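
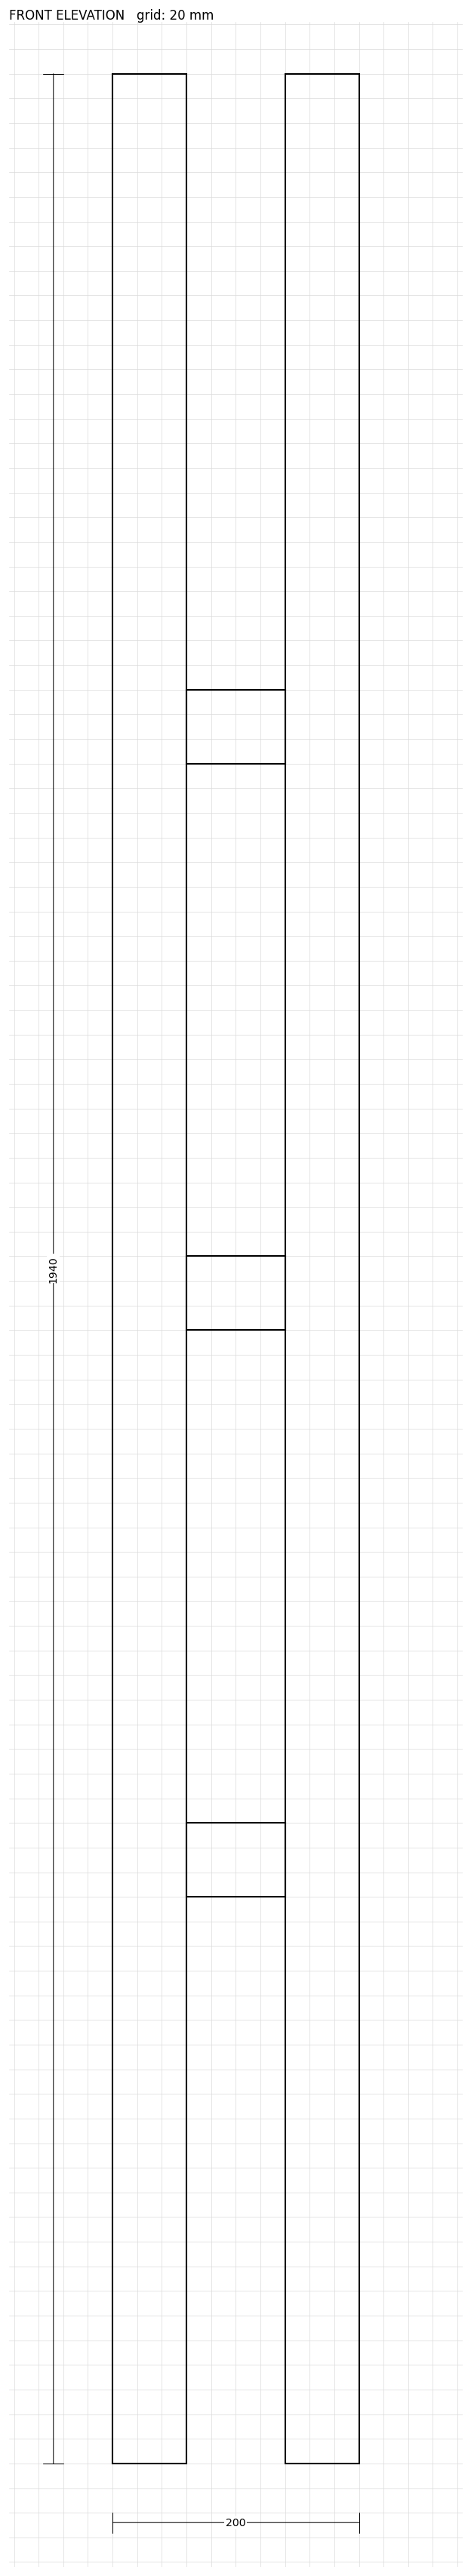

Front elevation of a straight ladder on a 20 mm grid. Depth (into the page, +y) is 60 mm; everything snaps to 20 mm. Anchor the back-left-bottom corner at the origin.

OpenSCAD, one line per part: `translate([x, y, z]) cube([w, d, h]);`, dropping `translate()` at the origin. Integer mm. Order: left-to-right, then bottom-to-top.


cube([60, 60, 1940]);
translate([60, 0, 460]) cube([80, 60, 60]);
translate([60, 0, 920]) cube([80, 60, 60]);
translate([60, 0, 1380]) cube([80, 60, 60]);
translate([140, 0, 0]) cube([60, 60, 1940]);


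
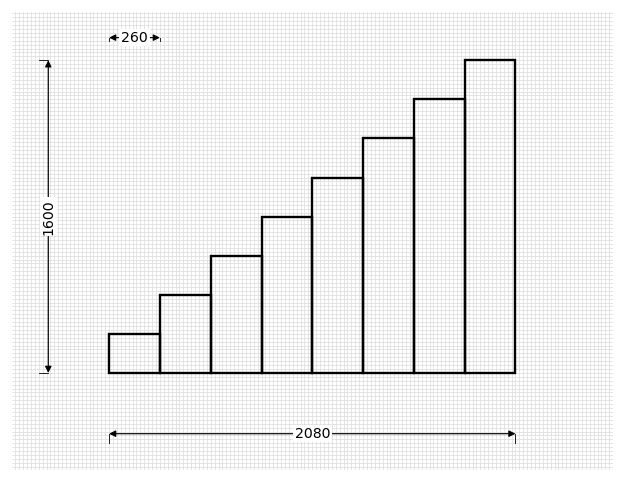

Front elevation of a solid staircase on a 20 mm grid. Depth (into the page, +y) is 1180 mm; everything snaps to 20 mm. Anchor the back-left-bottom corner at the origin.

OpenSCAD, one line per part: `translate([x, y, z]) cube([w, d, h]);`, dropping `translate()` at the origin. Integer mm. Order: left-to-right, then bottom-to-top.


cube([260, 1180, 200]);
translate([260, 0, 0]) cube([260, 1180, 400]);
translate([520, 0, 0]) cube([260, 1180, 600]);
translate([780, 0, 0]) cube([260, 1180, 800]);
translate([1040, 0, 0]) cube([260, 1180, 1000]);
translate([1300, 0, 0]) cube([260, 1180, 1200]);
translate([1560, 0, 0]) cube([260, 1180, 1400]);
translate([1820, 0, 0]) cube([260, 1180, 1600]);


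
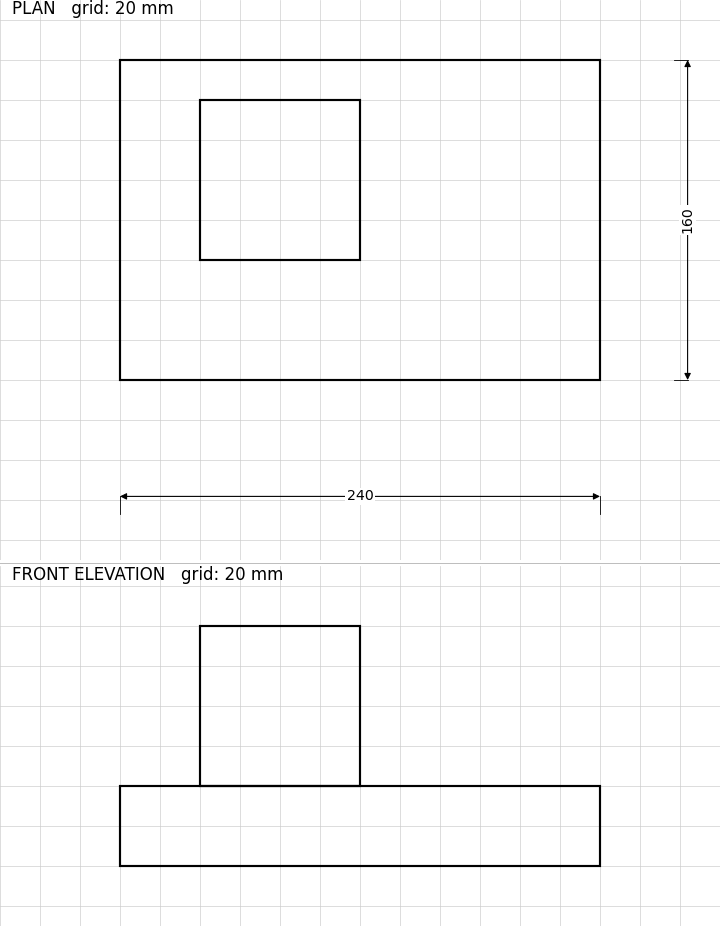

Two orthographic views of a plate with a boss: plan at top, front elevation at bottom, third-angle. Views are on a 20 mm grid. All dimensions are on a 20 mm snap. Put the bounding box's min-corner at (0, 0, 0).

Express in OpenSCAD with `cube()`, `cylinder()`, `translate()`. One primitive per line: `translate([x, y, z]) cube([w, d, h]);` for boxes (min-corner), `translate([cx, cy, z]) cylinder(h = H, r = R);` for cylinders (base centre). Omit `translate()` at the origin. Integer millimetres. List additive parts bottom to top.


cube([240, 160, 40]);
translate([40, 60, 40]) cube([80, 80, 80]);


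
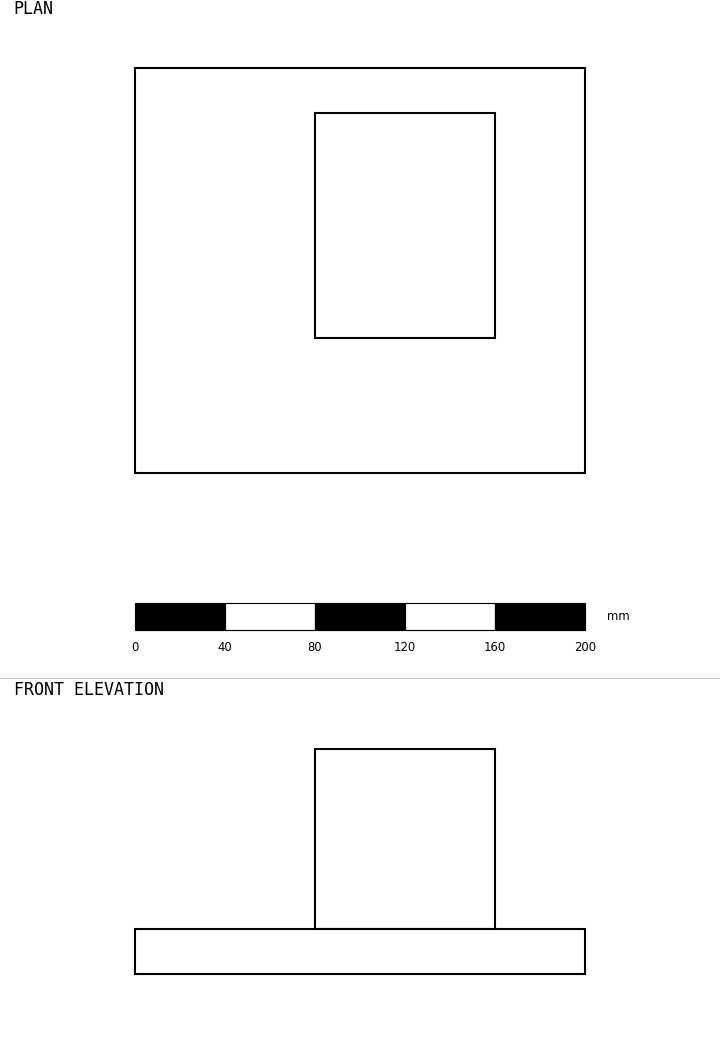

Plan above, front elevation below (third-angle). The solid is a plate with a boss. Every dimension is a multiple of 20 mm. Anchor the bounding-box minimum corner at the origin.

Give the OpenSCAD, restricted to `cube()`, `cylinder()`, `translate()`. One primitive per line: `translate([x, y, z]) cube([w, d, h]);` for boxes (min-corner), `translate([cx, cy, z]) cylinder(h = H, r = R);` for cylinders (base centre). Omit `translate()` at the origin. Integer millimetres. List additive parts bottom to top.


cube([200, 180, 20]);
translate([80, 60, 20]) cube([80, 100, 80]);


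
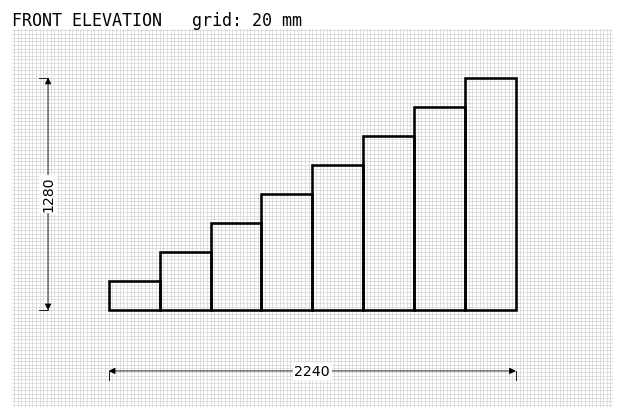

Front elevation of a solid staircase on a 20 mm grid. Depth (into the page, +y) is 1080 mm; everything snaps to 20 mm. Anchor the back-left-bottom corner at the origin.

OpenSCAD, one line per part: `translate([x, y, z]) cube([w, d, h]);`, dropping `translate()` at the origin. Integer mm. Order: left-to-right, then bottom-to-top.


cube([280, 1080, 160]);
translate([280, 0, 0]) cube([280, 1080, 320]);
translate([560, 0, 0]) cube([280, 1080, 480]);
translate([840, 0, 0]) cube([280, 1080, 640]);
translate([1120, 0, 0]) cube([280, 1080, 800]);
translate([1400, 0, 0]) cube([280, 1080, 960]);
translate([1680, 0, 0]) cube([280, 1080, 1120]);
translate([1960, 0, 0]) cube([280, 1080, 1280]);


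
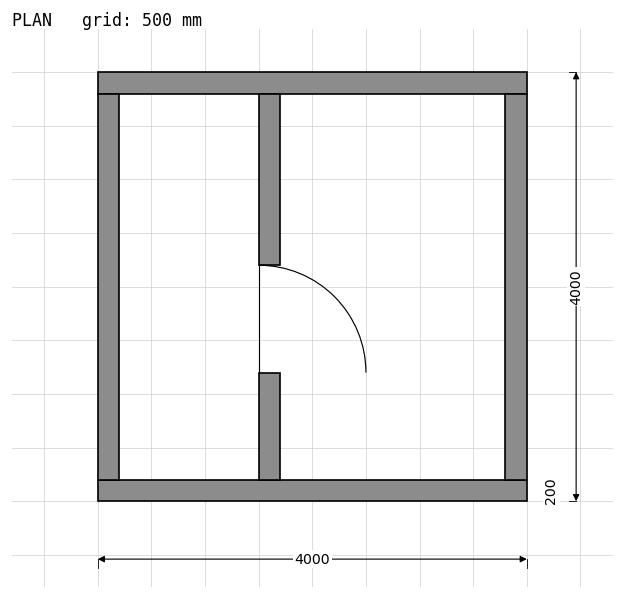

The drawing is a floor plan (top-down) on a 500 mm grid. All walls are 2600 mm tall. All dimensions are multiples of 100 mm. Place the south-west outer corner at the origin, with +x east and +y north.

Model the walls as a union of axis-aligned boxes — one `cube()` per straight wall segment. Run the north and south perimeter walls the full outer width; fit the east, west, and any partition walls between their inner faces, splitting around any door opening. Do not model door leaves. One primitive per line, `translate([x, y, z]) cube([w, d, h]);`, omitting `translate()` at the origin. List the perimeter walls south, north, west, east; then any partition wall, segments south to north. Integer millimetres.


cube([4000, 200, 2600]);
translate([0, 3800, 0]) cube([4000, 200, 2600]);
translate([0, 200, 0]) cube([200, 3600, 2600]);
translate([3800, 200, 0]) cube([200, 3600, 2600]);
translate([1500, 200, 0]) cube([200, 1000, 2600]);
translate([1500, 2200, 0]) cube([200, 1600, 2600]);


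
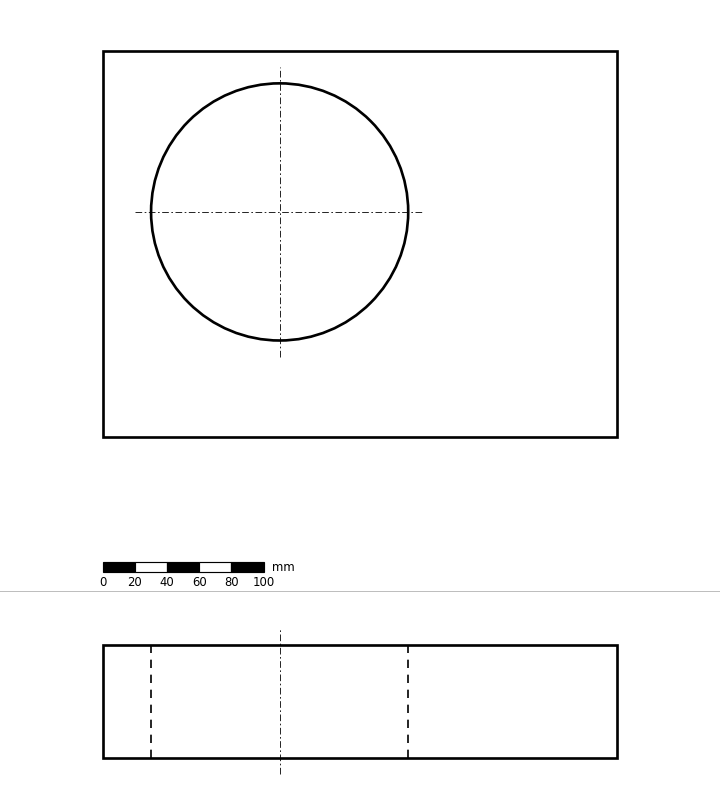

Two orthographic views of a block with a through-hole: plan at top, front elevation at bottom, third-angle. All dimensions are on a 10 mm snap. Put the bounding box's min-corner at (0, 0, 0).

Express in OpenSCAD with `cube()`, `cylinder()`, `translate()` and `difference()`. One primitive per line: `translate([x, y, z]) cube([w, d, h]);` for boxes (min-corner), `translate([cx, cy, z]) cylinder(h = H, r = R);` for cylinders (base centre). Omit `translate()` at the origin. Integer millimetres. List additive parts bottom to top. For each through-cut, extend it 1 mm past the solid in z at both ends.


difference() {
  cube([320, 240, 70]);
  translate([110, 140, -1]) cylinder(h = 72, r = 80);
}


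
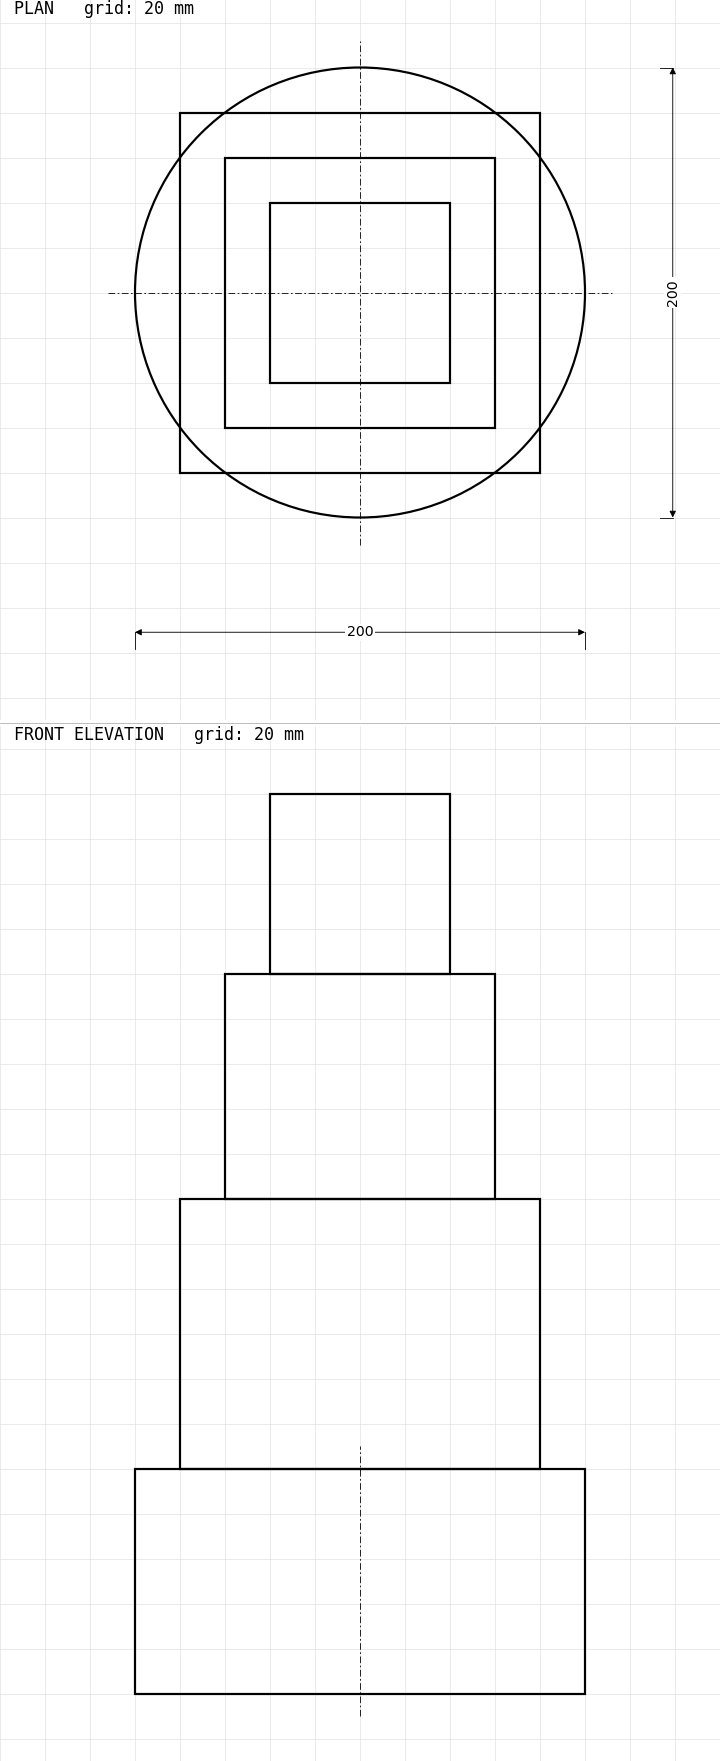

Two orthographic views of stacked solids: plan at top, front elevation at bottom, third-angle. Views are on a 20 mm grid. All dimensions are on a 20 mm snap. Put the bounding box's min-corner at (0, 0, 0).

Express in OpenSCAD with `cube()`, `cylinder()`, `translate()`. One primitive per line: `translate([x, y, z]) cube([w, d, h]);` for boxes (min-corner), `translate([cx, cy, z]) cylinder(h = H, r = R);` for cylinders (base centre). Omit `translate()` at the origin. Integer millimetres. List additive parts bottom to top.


translate([100, 100, 0]) cylinder(h = 100, r = 100);
translate([20, 20, 100]) cube([160, 160, 120]);
translate([40, 40, 220]) cube([120, 120, 100]);
translate([60, 60, 320]) cube([80, 80, 80]);


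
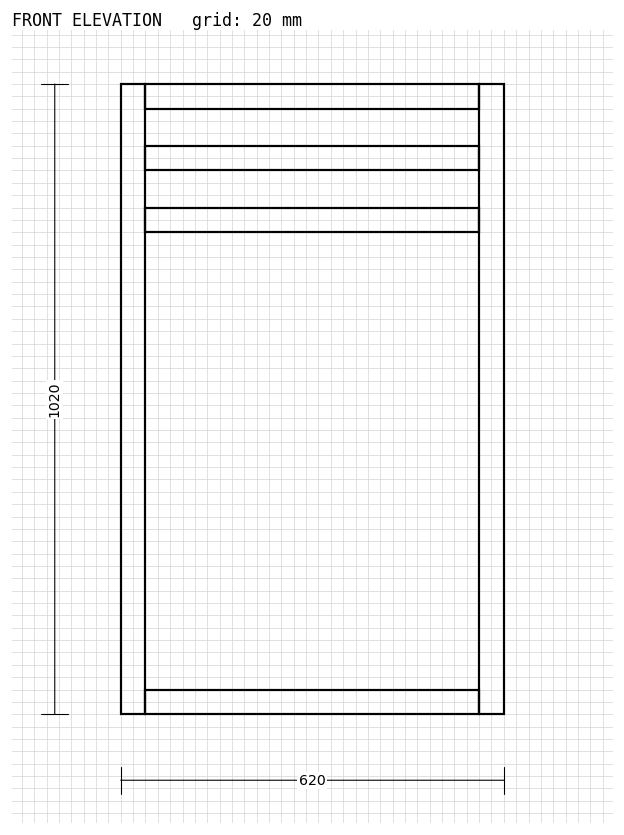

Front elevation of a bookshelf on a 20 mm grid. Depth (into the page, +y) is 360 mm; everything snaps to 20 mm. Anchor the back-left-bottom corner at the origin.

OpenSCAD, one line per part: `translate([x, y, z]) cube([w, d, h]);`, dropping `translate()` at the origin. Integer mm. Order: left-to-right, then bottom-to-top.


cube([40, 360, 1020]);
translate([40, 0, 0]) cube([540, 360, 40]);
translate([40, 0, 780]) cube([540, 360, 40]);
translate([40, 0, 880]) cube([540, 360, 40]);
translate([40, 0, 980]) cube([540, 360, 40]);
translate([580, 0, 0]) cube([40, 360, 1020]);


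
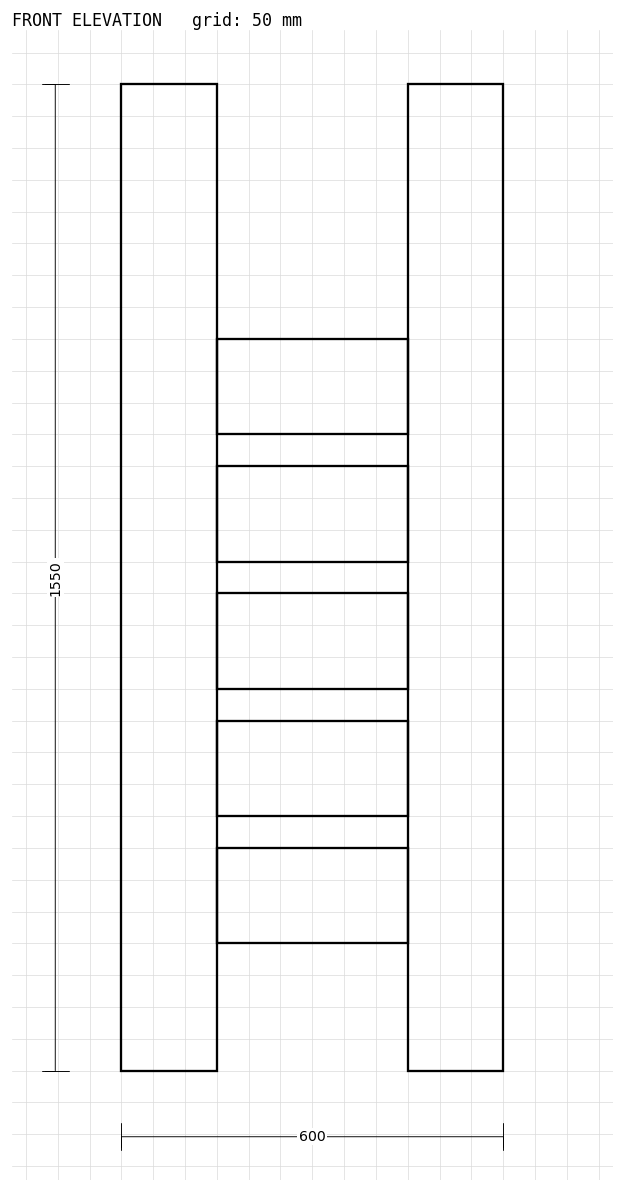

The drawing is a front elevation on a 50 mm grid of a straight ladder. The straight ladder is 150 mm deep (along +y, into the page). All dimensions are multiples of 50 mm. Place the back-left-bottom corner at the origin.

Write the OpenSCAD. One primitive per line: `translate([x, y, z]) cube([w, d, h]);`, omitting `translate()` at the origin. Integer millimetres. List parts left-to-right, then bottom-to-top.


cube([150, 150, 1550]);
translate([150, 0, 200]) cube([300, 150, 150]);
translate([150, 0, 400]) cube([300, 150, 150]);
translate([150, 0, 600]) cube([300, 150, 150]);
translate([150, 0, 800]) cube([300, 150, 150]);
translate([150, 0, 1000]) cube([300, 150, 150]);
translate([450, 0, 0]) cube([150, 150, 1550]);


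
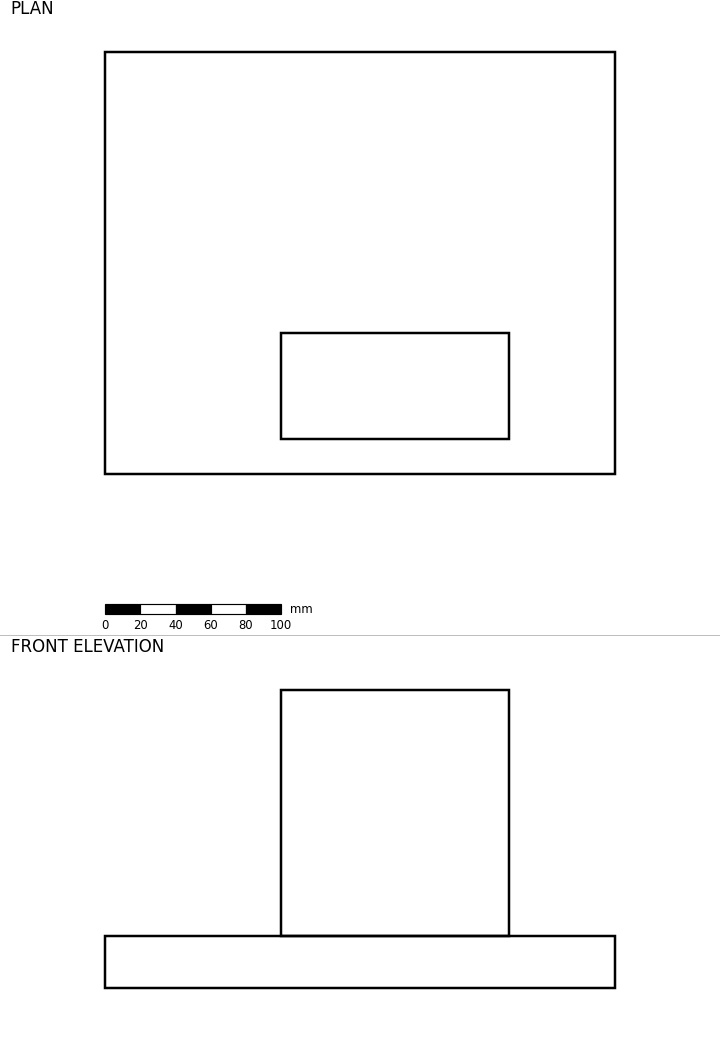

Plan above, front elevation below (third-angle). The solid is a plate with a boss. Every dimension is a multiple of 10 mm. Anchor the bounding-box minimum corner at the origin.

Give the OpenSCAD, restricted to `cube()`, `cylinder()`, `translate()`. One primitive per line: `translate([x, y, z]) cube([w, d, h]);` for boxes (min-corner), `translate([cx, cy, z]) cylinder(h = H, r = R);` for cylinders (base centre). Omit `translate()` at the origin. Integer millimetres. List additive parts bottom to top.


cube([290, 240, 30]);
translate([100, 20, 30]) cube([130, 60, 140]);


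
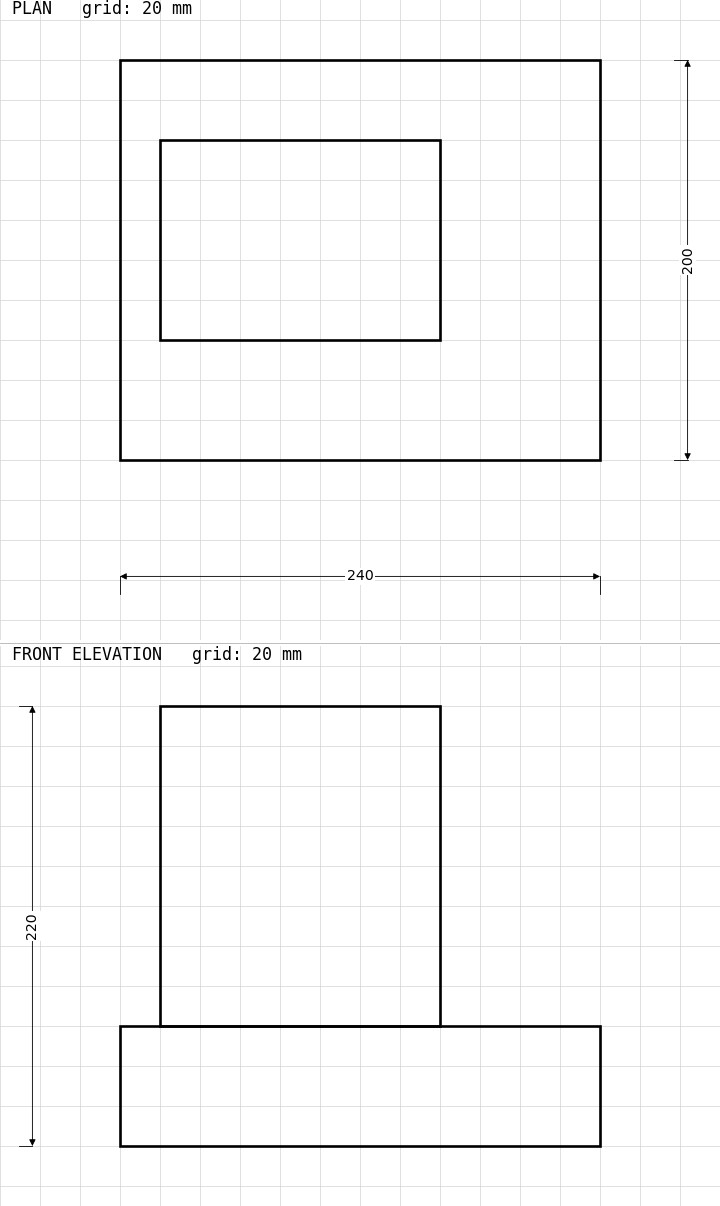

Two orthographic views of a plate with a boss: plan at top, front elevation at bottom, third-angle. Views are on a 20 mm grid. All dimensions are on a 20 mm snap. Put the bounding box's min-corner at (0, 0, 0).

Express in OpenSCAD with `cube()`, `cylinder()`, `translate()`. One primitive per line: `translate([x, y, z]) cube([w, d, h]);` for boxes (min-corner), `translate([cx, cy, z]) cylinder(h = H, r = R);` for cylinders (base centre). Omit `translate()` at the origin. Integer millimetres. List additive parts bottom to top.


cube([240, 200, 60]);
translate([20, 60, 60]) cube([140, 100, 160]);


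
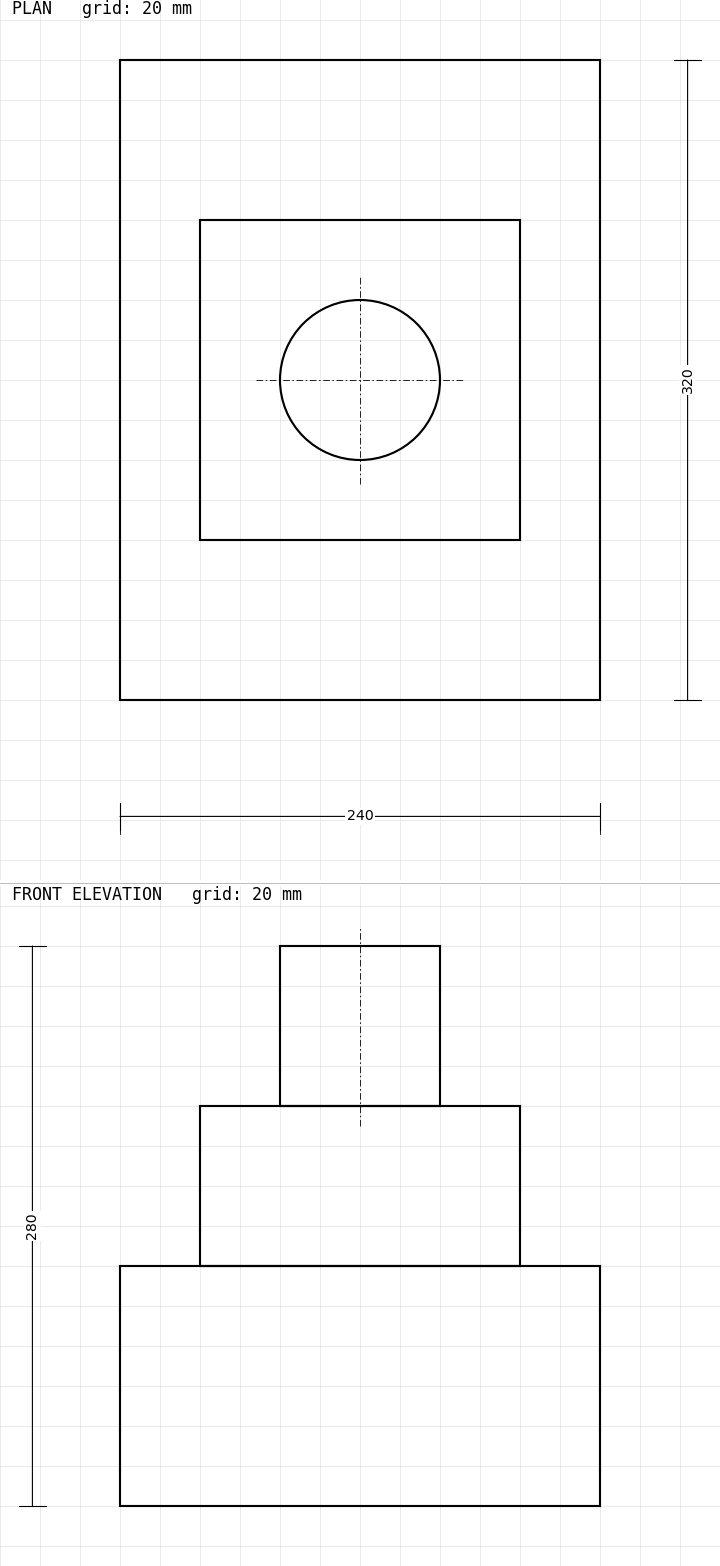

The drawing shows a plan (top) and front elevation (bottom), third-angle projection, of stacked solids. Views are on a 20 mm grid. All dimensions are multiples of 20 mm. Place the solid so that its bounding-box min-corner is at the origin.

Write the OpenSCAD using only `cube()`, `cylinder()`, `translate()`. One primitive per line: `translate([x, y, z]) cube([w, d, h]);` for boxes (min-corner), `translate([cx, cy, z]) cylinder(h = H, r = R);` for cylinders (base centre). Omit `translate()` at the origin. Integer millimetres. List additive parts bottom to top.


cube([240, 320, 120]);
translate([40, 80, 120]) cube([160, 160, 80]);
translate([120, 160, 200]) cylinder(h = 80, r = 40);


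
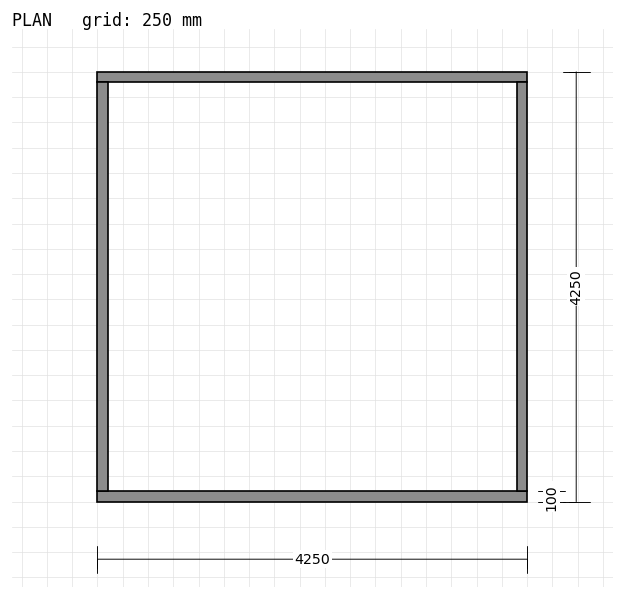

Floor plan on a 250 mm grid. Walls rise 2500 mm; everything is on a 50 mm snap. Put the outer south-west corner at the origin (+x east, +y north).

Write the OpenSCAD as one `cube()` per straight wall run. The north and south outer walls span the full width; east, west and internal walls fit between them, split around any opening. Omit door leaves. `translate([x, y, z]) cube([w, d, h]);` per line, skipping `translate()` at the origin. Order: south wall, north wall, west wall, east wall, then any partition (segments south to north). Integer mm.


cube([4250, 100, 2500]);
translate([0, 4150, 0]) cube([4250, 100, 2500]);
translate([0, 100, 0]) cube([100, 4050, 2500]);
translate([4150, 100, 0]) cube([100, 4050, 2500]);


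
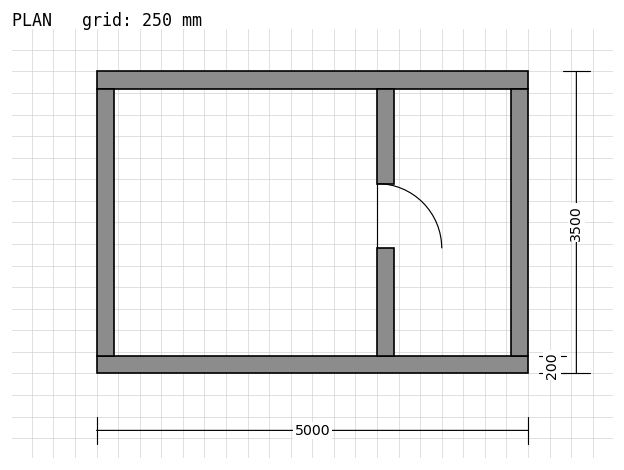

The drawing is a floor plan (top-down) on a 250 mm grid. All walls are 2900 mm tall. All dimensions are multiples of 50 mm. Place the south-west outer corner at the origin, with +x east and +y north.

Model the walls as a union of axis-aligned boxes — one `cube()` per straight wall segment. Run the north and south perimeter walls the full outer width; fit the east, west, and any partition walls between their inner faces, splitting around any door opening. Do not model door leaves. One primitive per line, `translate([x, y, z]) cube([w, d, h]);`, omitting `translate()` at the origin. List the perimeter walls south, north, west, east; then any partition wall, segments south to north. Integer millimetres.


cube([5000, 200, 2900]);
translate([0, 3300, 0]) cube([5000, 200, 2900]);
translate([0, 200, 0]) cube([200, 3100, 2900]);
translate([4800, 200, 0]) cube([200, 3100, 2900]);
translate([3250, 200, 0]) cube([200, 1250, 2900]);
translate([3250, 2200, 0]) cube([200, 1100, 2900]);


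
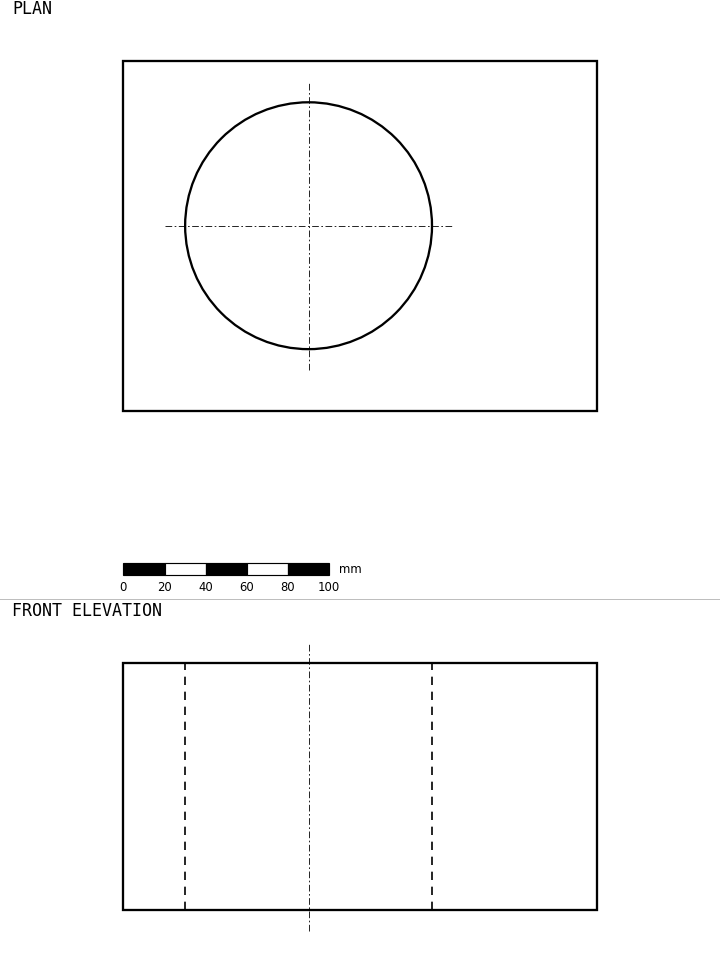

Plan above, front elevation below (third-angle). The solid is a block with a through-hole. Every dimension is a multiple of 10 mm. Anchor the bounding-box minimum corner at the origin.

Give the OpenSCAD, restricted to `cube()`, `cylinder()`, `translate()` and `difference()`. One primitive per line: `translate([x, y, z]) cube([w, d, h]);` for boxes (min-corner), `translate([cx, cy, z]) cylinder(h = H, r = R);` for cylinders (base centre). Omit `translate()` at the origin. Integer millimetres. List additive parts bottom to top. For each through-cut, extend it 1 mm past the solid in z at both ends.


difference() {
  cube([230, 170, 120]);
  translate([90, 90, -1]) cylinder(h = 122, r = 60);
}


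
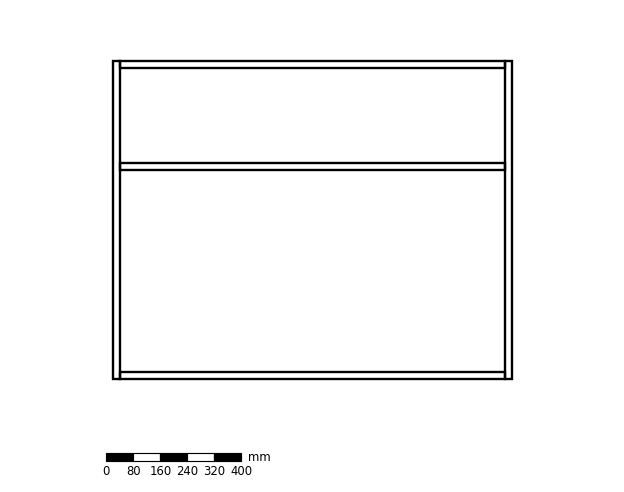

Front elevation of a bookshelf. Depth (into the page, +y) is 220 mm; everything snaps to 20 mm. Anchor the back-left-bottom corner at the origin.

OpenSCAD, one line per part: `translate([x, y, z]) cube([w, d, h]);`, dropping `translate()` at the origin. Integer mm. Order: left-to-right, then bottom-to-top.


cube([20, 220, 940]);
translate([20, 0, 0]) cube([1140, 220, 20]);
translate([20, 0, 620]) cube([1140, 220, 20]);
translate([20, 0, 920]) cube([1140, 220, 20]);
translate([1160, 0, 0]) cube([20, 220, 940]);


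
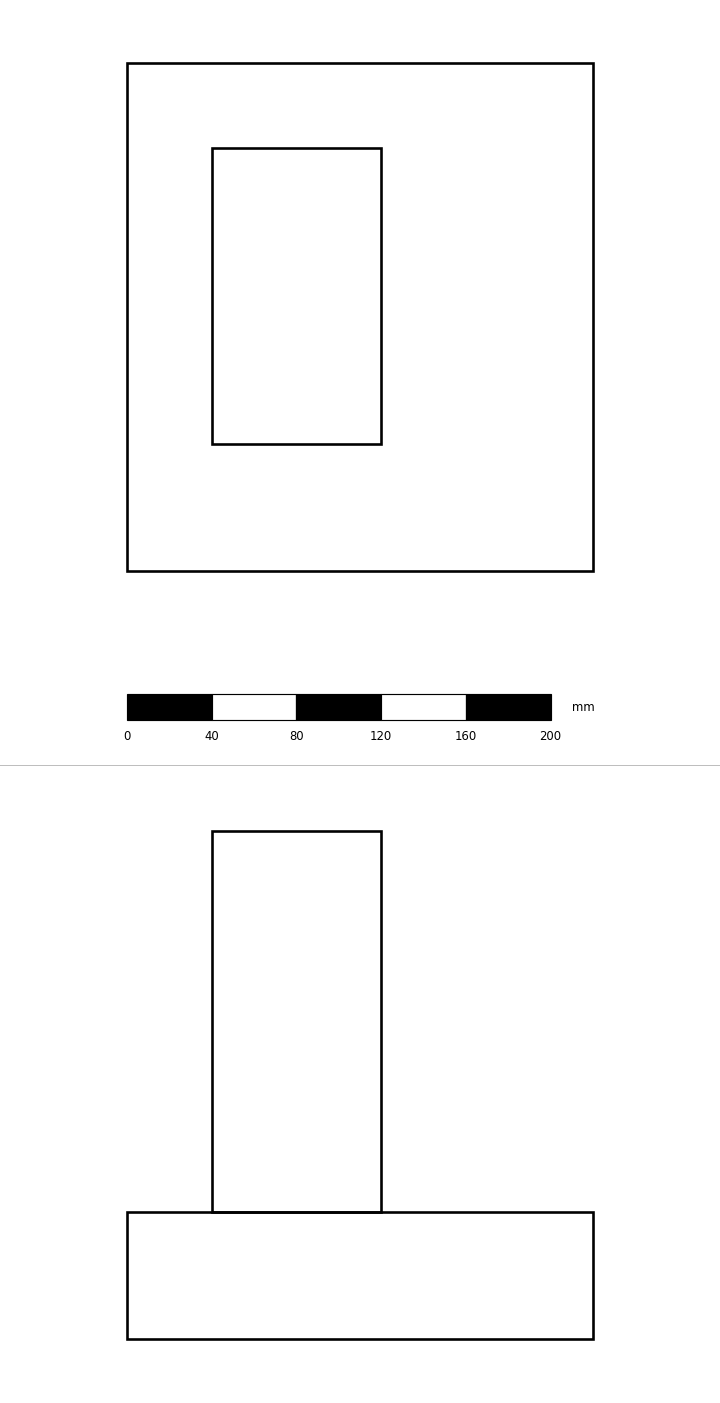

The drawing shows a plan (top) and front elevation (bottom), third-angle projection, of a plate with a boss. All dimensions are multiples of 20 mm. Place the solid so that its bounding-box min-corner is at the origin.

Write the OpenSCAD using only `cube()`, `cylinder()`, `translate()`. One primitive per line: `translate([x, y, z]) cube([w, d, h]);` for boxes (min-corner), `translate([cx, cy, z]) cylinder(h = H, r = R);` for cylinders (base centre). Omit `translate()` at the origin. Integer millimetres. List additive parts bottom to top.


cube([220, 240, 60]);
translate([40, 60, 60]) cube([80, 140, 180]);


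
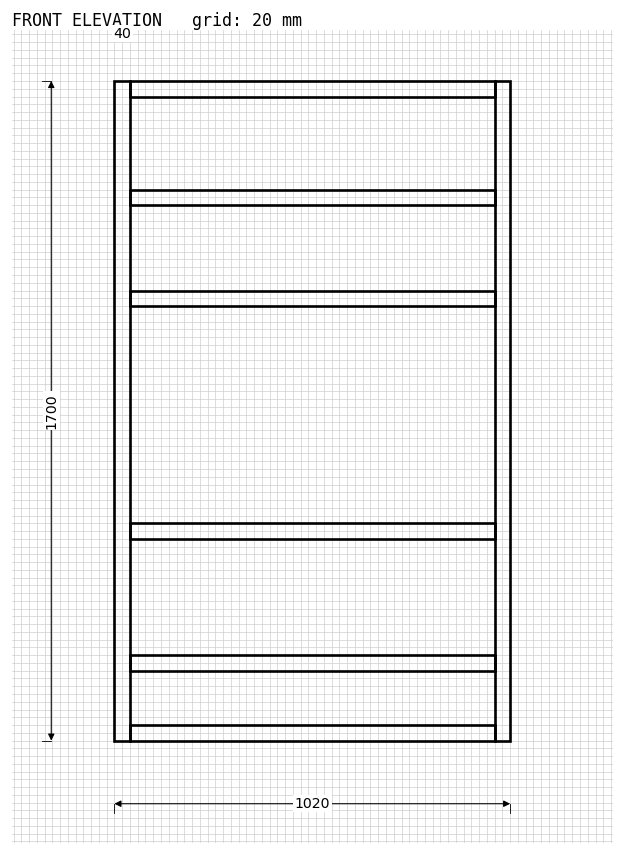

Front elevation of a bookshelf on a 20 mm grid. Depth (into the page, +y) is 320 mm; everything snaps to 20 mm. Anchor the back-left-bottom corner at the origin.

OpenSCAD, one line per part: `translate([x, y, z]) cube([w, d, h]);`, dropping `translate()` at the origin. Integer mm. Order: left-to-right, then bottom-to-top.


cube([40, 320, 1700]);
translate([40, 0, 0]) cube([940, 320, 40]);
translate([40, 0, 180]) cube([940, 320, 40]);
translate([40, 0, 520]) cube([940, 320, 40]);
translate([40, 0, 1120]) cube([940, 320, 40]);
translate([40, 0, 1380]) cube([940, 320, 40]);
translate([40, 0, 1660]) cube([940, 320, 40]);
translate([980, 0, 0]) cube([40, 320, 1700]);


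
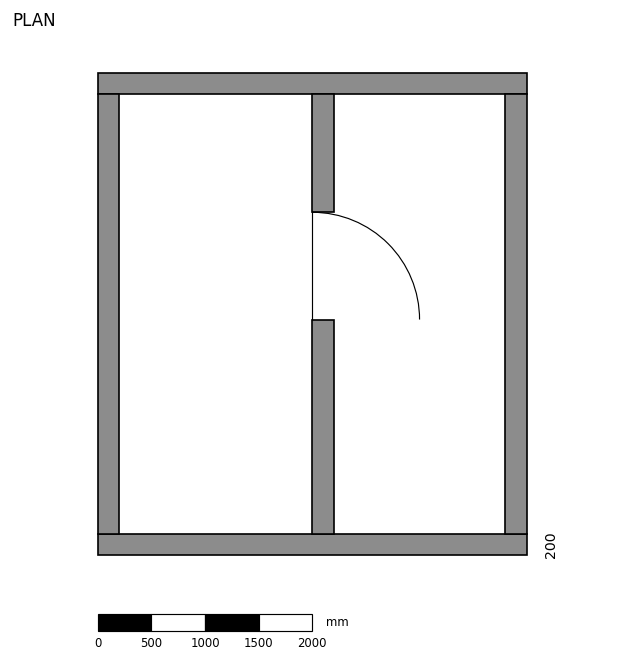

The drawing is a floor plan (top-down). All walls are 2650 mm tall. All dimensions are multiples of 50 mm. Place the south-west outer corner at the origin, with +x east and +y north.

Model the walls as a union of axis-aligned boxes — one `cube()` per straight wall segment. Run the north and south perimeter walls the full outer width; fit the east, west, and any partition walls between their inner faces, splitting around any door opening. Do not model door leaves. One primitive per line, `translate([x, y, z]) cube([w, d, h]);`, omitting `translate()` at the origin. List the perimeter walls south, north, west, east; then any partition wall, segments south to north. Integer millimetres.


cube([4000, 200, 2650]);
translate([0, 4300, 0]) cube([4000, 200, 2650]);
translate([0, 200, 0]) cube([200, 4100, 2650]);
translate([3800, 200, 0]) cube([200, 4100, 2650]);
translate([2000, 200, 0]) cube([200, 2000, 2650]);
translate([2000, 3200, 0]) cube([200, 1100, 2650]);


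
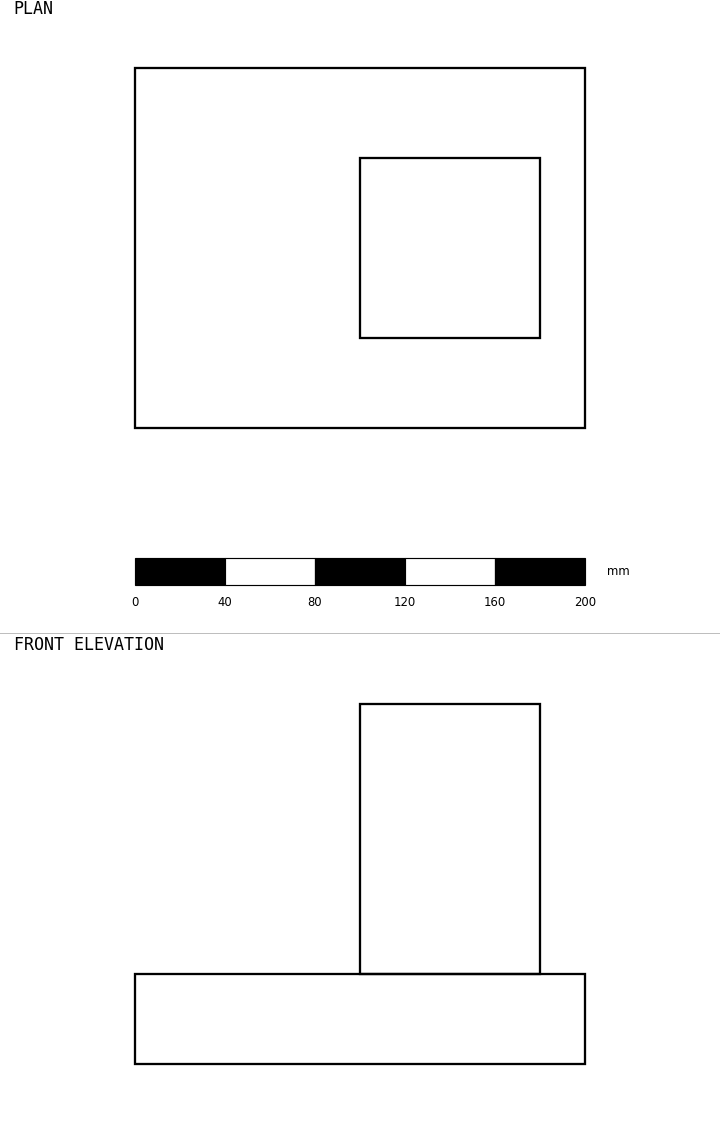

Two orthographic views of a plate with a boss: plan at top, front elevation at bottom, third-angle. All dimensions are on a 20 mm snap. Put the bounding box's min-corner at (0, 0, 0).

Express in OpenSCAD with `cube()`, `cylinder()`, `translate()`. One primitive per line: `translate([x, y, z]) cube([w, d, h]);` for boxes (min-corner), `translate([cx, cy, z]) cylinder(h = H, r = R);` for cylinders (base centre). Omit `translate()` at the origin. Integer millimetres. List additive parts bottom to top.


cube([200, 160, 40]);
translate([100, 40, 40]) cube([80, 80, 120]);


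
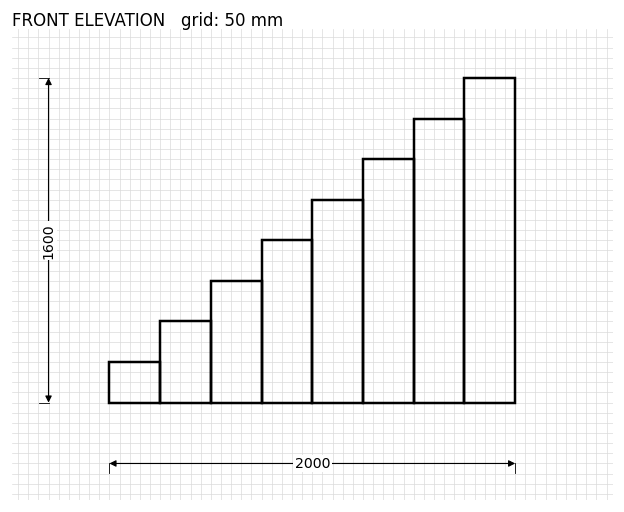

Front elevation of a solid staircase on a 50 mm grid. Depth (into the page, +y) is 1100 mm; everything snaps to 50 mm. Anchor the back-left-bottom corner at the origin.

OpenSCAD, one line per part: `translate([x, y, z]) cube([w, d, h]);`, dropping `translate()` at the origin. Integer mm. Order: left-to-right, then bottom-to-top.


cube([250, 1100, 200]);
translate([250, 0, 0]) cube([250, 1100, 400]);
translate([500, 0, 0]) cube([250, 1100, 600]);
translate([750, 0, 0]) cube([250, 1100, 800]);
translate([1000, 0, 0]) cube([250, 1100, 1000]);
translate([1250, 0, 0]) cube([250, 1100, 1200]);
translate([1500, 0, 0]) cube([250, 1100, 1400]);
translate([1750, 0, 0]) cube([250, 1100, 1600]);


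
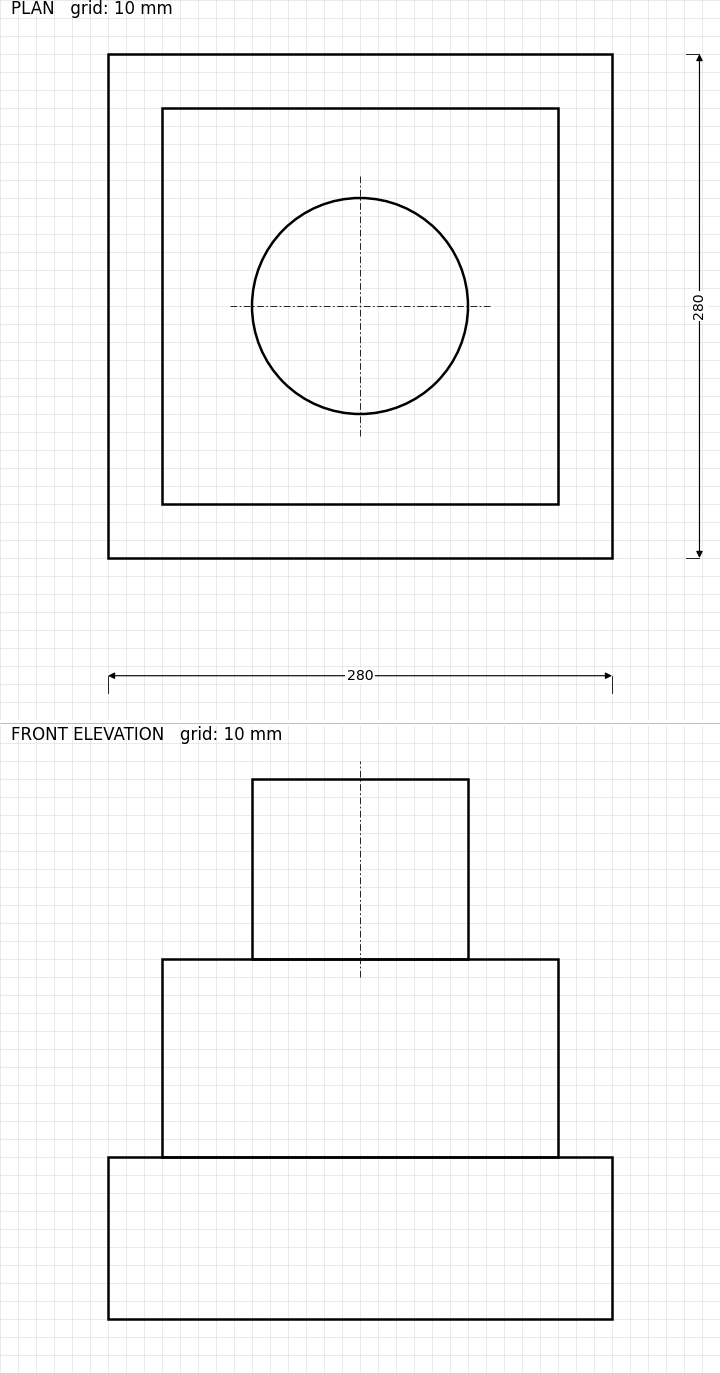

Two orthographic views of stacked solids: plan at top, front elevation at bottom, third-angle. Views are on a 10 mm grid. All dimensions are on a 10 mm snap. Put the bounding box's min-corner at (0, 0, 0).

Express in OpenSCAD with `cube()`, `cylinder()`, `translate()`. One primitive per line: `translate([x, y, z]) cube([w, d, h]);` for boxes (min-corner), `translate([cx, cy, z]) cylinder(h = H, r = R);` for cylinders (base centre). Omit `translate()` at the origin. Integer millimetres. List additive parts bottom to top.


cube([280, 280, 90]);
translate([30, 30, 90]) cube([220, 220, 110]);
translate([140, 140, 200]) cylinder(h = 100, r = 60);


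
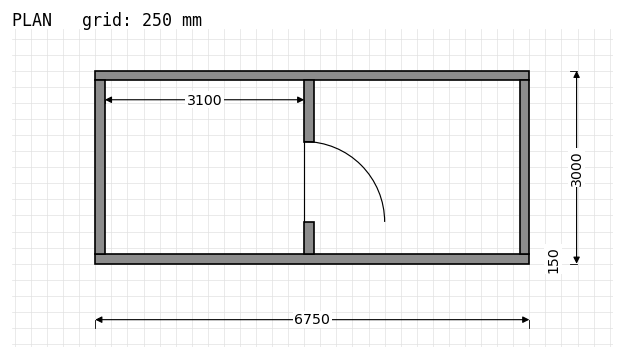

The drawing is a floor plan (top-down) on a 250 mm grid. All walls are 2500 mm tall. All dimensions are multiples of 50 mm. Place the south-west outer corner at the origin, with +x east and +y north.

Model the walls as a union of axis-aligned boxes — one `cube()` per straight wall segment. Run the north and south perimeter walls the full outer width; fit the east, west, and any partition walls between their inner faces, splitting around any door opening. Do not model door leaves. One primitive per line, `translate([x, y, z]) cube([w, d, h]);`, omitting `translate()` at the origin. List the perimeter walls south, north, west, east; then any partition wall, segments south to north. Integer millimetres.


cube([6750, 150, 2500]);
translate([0, 2850, 0]) cube([6750, 150, 2500]);
translate([0, 150, 0]) cube([150, 2700, 2500]);
translate([6600, 150, 0]) cube([150, 2700, 2500]);
translate([3250, 150, 0]) cube([150, 500, 2500]);
translate([3250, 1900, 0]) cube([150, 950, 2500]);


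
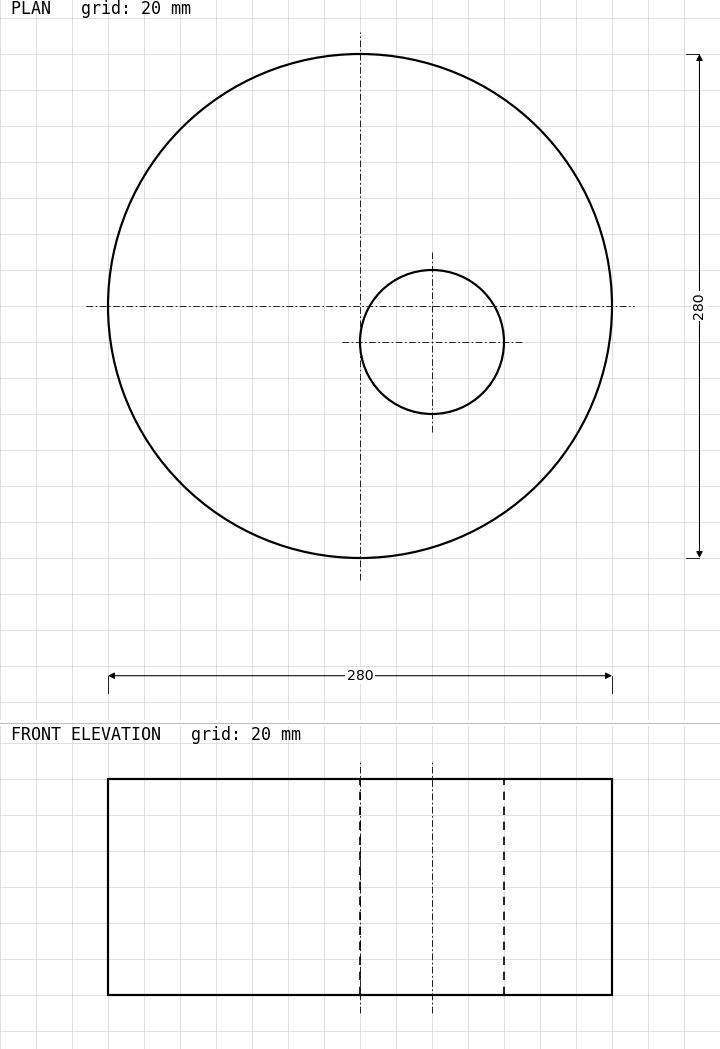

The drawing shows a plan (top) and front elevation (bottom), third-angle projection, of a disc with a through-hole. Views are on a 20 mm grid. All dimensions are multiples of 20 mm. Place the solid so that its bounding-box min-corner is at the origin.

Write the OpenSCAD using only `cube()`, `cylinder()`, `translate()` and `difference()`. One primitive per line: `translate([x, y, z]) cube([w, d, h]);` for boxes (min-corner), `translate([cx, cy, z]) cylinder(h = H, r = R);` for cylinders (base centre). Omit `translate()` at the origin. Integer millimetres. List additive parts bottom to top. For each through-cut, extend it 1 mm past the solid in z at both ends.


difference() {
  translate([140, 140, 0]) cylinder(h = 120, r = 140);
  translate([180, 120, -1]) cylinder(h = 122, r = 40);
}


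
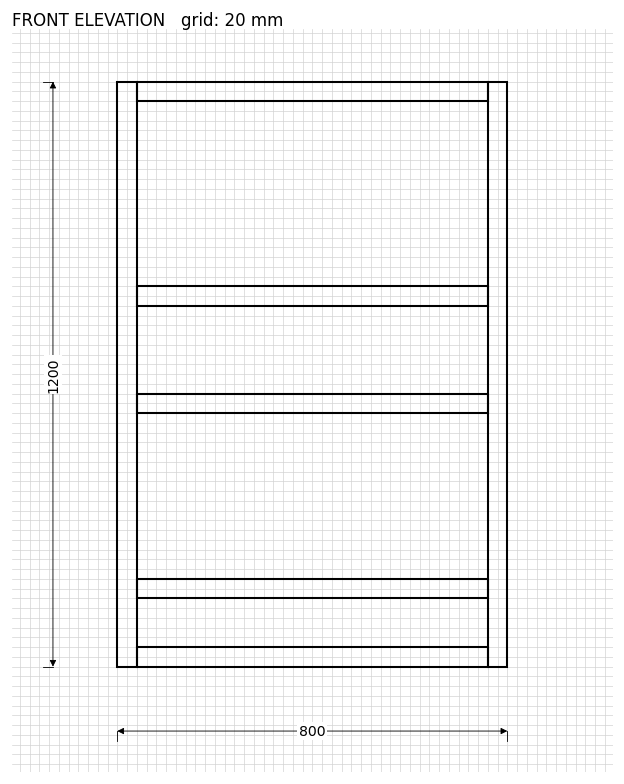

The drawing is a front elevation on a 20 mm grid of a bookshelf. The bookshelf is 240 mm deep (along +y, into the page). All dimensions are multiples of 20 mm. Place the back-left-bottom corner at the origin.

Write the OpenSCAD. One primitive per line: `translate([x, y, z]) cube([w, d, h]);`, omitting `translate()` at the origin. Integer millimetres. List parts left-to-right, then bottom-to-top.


cube([40, 240, 1200]);
translate([40, 0, 0]) cube([720, 240, 40]);
translate([40, 0, 140]) cube([720, 240, 40]);
translate([40, 0, 520]) cube([720, 240, 40]);
translate([40, 0, 740]) cube([720, 240, 40]);
translate([40, 0, 1160]) cube([720, 240, 40]);
translate([760, 0, 0]) cube([40, 240, 1200]);


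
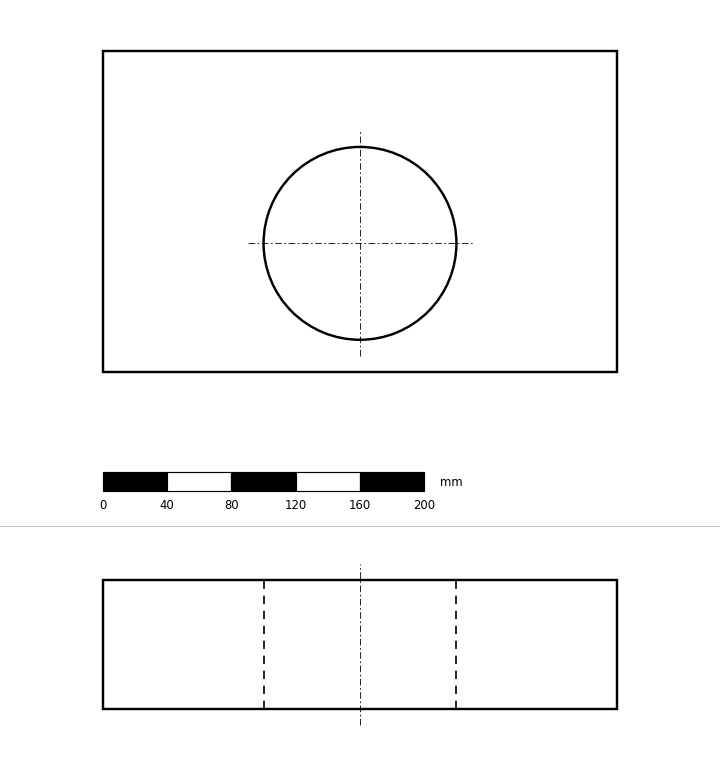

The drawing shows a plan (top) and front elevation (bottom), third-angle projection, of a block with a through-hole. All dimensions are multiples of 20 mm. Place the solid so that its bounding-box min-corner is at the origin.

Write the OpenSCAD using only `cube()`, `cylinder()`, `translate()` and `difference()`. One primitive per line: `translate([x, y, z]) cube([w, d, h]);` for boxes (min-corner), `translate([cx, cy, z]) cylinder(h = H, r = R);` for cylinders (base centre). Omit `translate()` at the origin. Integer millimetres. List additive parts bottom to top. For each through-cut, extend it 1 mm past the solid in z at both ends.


difference() {
  cube([320, 200, 80]);
  translate([160, 80, -1]) cylinder(h = 82, r = 60);
}


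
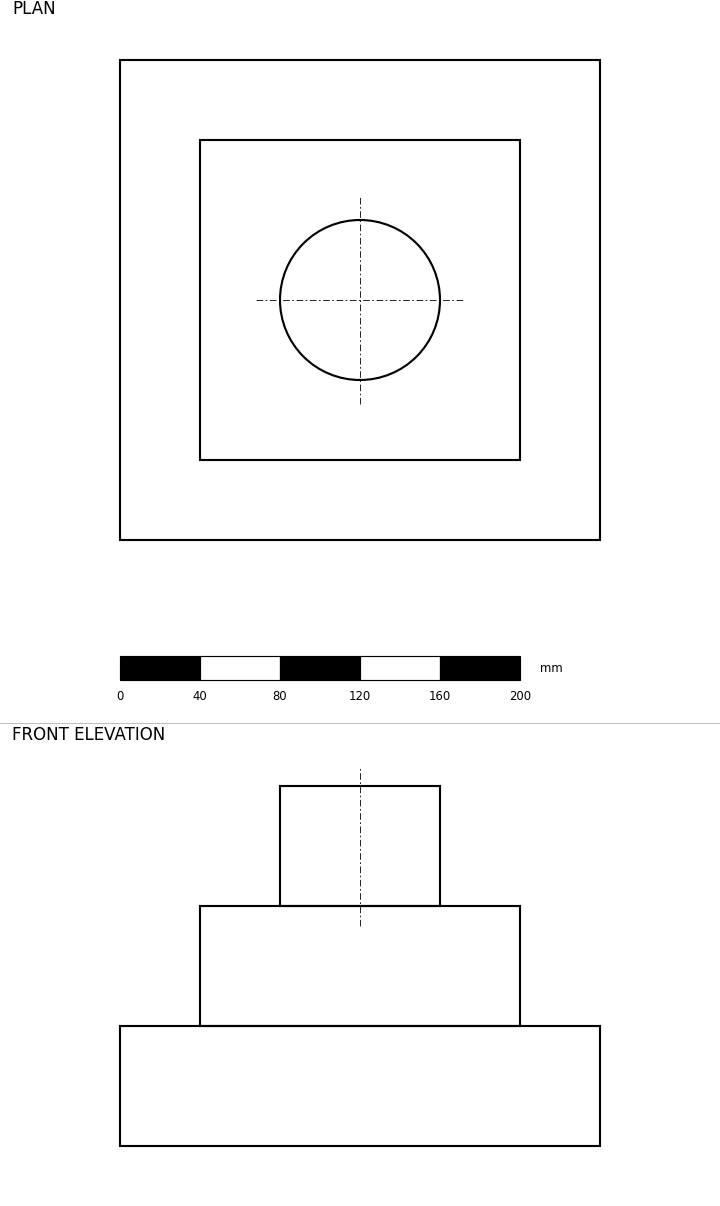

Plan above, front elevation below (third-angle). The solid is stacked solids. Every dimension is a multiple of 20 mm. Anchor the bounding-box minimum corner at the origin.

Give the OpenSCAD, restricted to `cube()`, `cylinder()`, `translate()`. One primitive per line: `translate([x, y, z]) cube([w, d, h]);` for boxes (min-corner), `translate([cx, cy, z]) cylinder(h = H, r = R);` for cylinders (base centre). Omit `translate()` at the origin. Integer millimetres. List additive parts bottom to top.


cube([240, 240, 60]);
translate([40, 40, 60]) cube([160, 160, 60]);
translate([120, 120, 120]) cylinder(h = 60, r = 40);


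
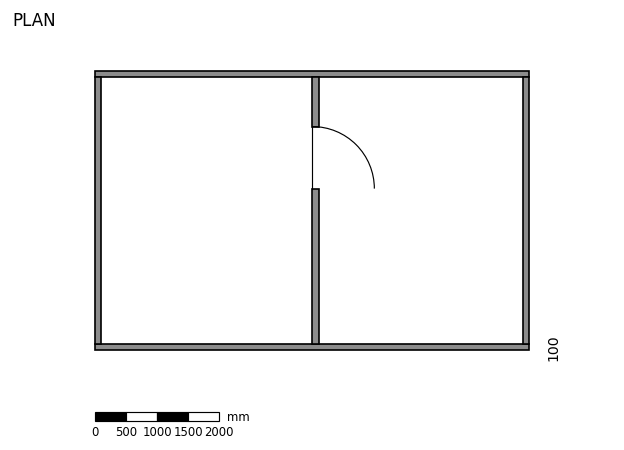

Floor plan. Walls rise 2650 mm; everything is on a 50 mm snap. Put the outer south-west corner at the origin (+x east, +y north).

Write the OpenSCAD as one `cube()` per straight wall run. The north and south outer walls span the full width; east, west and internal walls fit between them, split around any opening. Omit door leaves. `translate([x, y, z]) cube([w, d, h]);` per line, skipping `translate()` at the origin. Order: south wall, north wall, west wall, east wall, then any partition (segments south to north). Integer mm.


cube([7000, 100, 2650]);
translate([0, 4400, 0]) cube([7000, 100, 2650]);
translate([0, 100, 0]) cube([100, 4300, 2650]);
translate([6900, 100, 0]) cube([100, 4300, 2650]);
translate([3500, 100, 0]) cube([100, 2500, 2650]);
translate([3500, 3600, 0]) cube([100, 800, 2650]);


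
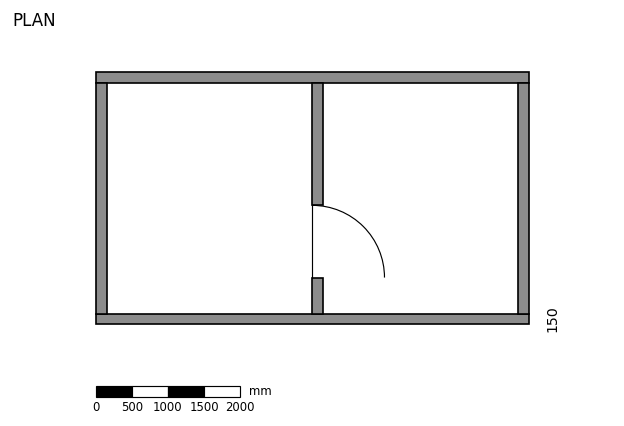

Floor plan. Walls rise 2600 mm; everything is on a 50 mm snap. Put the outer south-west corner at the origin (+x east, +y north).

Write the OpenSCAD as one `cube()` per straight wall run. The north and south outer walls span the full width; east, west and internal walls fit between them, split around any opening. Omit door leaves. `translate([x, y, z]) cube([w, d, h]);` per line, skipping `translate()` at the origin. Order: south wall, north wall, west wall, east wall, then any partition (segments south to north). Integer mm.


cube([6000, 150, 2600]);
translate([0, 3350, 0]) cube([6000, 150, 2600]);
translate([0, 150, 0]) cube([150, 3200, 2600]);
translate([5850, 150, 0]) cube([150, 3200, 2600]);
translate([3000, 150, 0]) cube([150, 500, 2600]);
translate([3000, 1650, 0]) cube([150, 1700, 2600]);


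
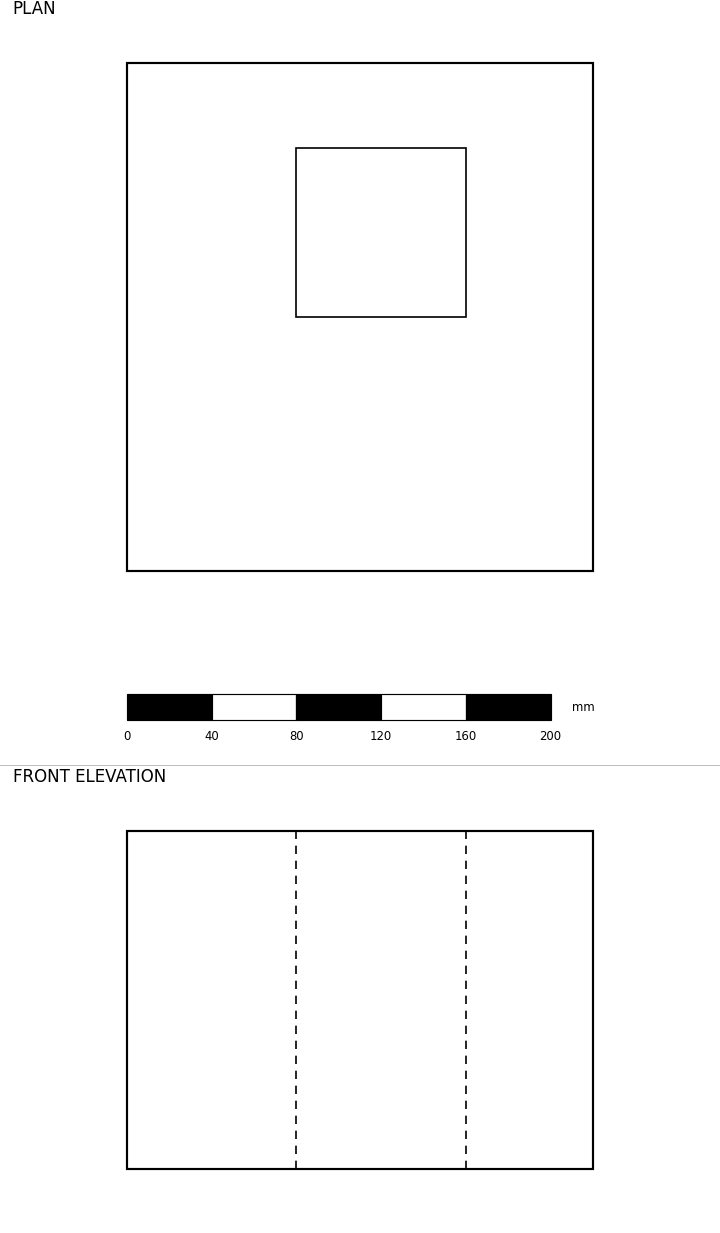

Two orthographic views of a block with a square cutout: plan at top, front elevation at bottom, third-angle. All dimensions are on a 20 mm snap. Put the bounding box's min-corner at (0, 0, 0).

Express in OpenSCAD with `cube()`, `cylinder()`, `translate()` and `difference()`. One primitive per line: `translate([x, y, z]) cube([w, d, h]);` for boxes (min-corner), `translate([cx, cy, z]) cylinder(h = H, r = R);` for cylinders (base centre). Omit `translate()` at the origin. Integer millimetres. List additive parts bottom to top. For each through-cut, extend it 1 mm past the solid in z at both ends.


difference() {
  cube([220, 240, 160]);
  translate([80, 120, -1]) cube([80, 80, 162]);
}


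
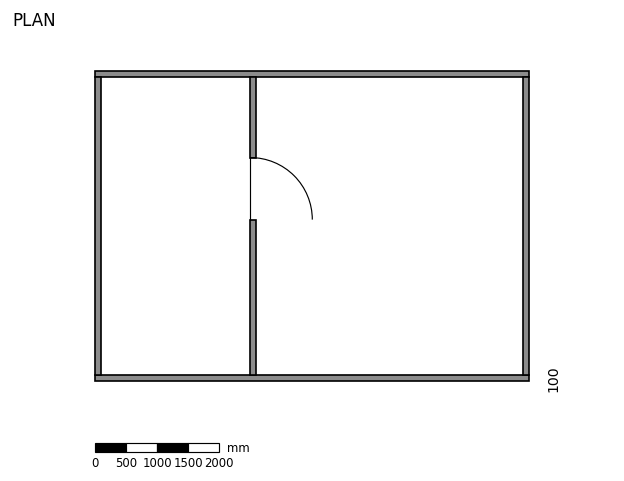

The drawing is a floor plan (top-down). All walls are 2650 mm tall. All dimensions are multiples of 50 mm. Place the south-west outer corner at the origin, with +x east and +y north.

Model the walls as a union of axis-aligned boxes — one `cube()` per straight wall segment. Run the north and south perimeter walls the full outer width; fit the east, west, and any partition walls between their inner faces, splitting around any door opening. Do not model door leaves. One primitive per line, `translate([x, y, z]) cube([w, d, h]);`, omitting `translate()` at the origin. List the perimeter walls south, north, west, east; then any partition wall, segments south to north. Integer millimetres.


cube([7000, 100, 2650]);
translate([0, 4900, 0]) cube([7000, 100, 2650]);
translate([0, 100, 0]) cube([100, 4800, 2650]);
translate([6900, 100, 0]) cube([100, 4800, 2650]);
translate([2500, 100, 0]) cube([100, 2500, 2650]);
translate([2500, 3600, 0]) cube([100, 1300, 2650]);


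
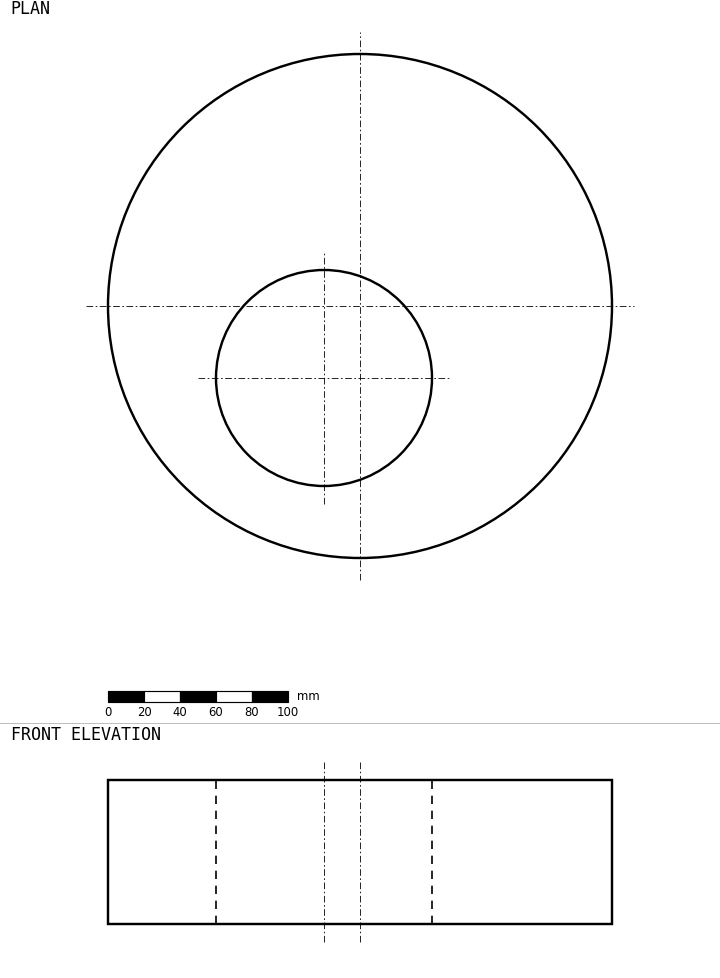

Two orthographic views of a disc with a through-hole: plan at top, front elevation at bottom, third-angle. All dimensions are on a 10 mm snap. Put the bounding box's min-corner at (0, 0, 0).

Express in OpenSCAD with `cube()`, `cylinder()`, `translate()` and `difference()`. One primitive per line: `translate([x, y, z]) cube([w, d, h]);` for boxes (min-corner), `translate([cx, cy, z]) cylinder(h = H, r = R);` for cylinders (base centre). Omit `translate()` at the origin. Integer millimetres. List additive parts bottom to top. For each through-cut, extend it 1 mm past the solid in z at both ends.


difference() {
  translate([140, 140, 0]) cylinder(h = 80, r = 140);
  translate([120, 100, -1]) cylinder(h = 82, r = 60);
}


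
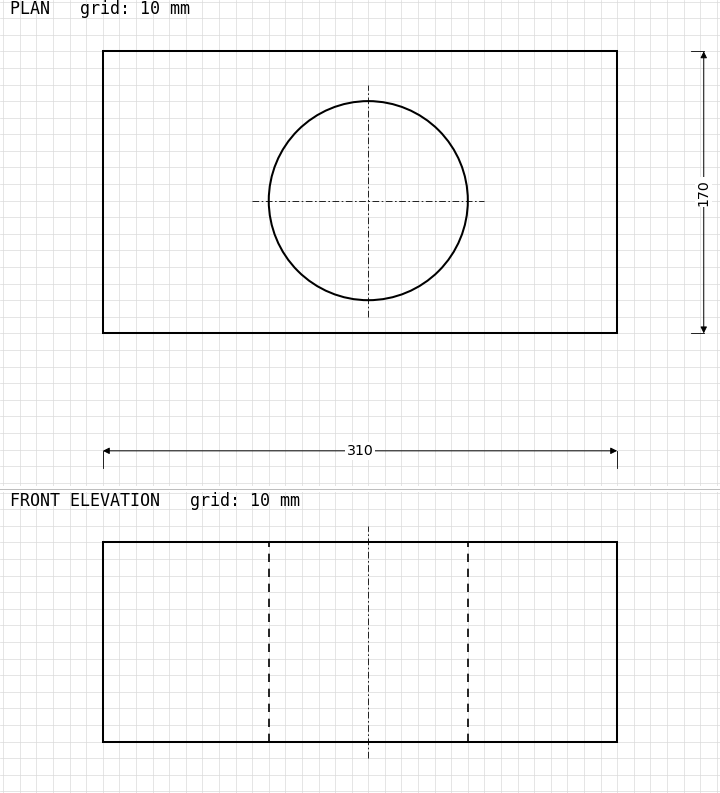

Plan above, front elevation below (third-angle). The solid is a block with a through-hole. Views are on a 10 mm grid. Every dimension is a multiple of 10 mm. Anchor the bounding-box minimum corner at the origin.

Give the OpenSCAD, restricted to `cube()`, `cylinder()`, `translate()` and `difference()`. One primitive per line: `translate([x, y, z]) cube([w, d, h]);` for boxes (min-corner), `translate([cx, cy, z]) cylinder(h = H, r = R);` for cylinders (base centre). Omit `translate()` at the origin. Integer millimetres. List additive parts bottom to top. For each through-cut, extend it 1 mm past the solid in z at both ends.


difference() {
  cube([310, 170, 120]);
  translate([160, 80, -1]) cylinder(h = 122, r = 60);
}


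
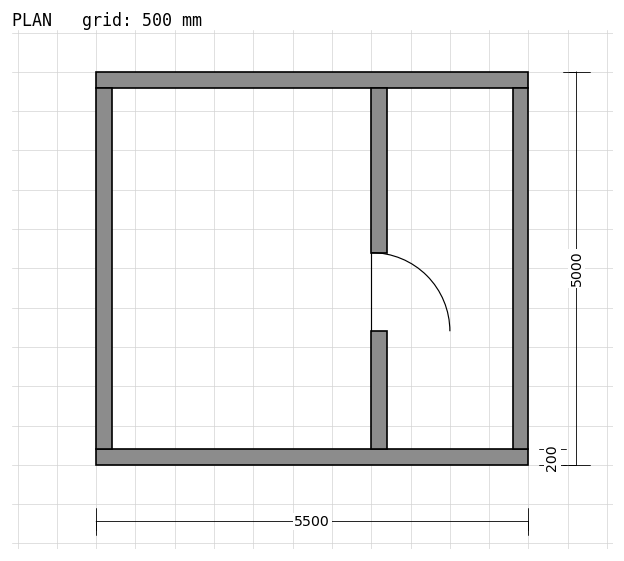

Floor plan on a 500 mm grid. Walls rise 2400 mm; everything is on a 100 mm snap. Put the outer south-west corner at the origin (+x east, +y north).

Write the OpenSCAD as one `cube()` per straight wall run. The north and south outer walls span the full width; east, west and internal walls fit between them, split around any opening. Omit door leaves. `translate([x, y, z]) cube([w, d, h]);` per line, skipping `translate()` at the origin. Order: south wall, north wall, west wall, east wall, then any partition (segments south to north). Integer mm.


cube([5500, 200, 2400]);
translate([0, 4800, 0]) cube([5500, 200, 2400]);
translate([0, 200, 0]) cube([200, 4600, 2400]);
translate([5300, 200, 0]) cube([200, 4600, 2400]);
translate([3500, 200, 0]) cube([200, 1500, 2400]);
translate([3500, 2700, 0]) cube([200, 2100, 2400]);


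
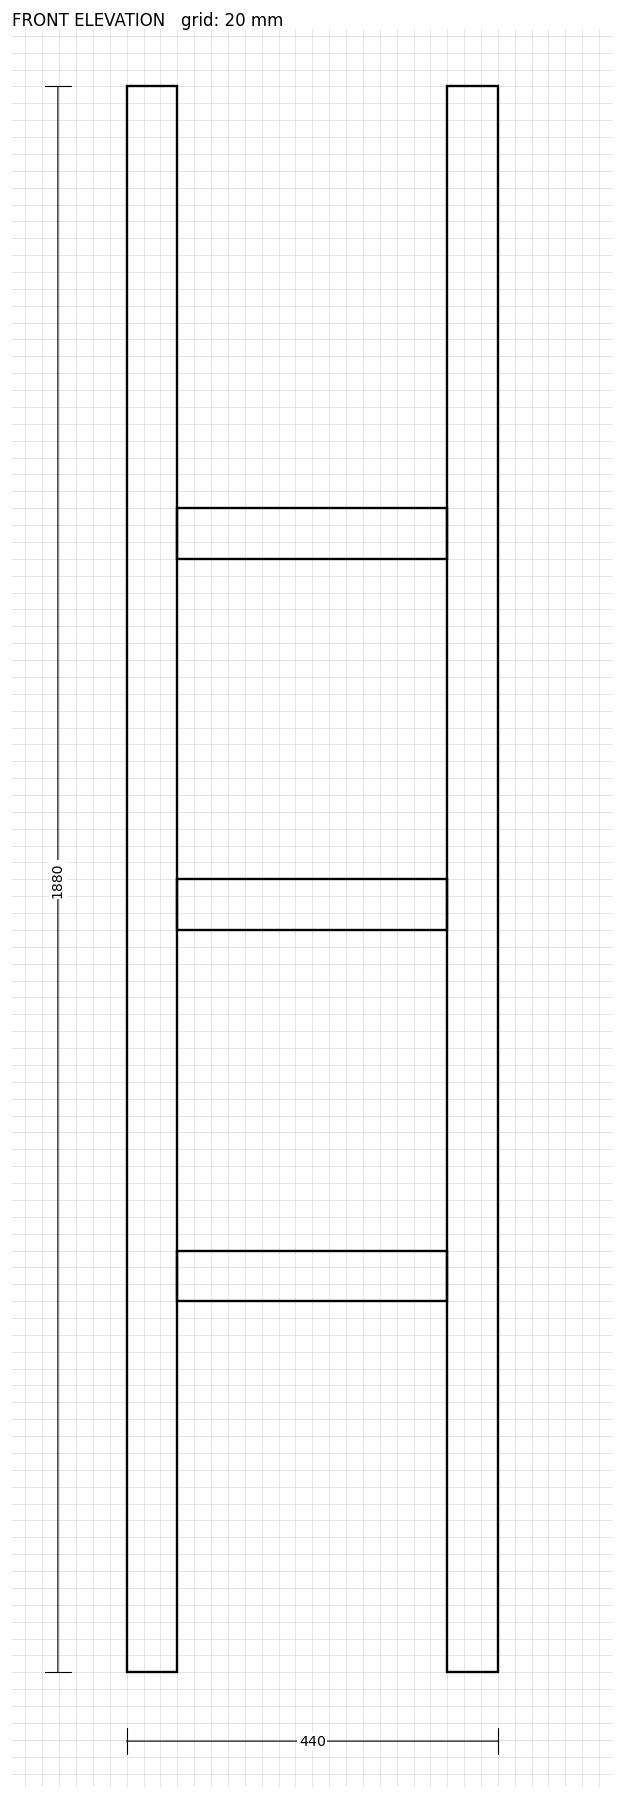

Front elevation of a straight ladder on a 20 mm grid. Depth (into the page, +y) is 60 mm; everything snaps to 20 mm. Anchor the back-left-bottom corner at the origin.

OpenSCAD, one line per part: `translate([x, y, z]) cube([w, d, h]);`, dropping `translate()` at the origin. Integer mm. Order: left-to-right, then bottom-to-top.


cube([60, 60, 1880]);
translate([60, 0, 440]) cube([320, 60, 60]);
translate([60, 0, 880]) cube([320, 60, 60]);
translate([60, 0, 1320]) cube([320, 60, 60]);
translate([380, 0, 0]) cube([60, 60, 1880]);
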